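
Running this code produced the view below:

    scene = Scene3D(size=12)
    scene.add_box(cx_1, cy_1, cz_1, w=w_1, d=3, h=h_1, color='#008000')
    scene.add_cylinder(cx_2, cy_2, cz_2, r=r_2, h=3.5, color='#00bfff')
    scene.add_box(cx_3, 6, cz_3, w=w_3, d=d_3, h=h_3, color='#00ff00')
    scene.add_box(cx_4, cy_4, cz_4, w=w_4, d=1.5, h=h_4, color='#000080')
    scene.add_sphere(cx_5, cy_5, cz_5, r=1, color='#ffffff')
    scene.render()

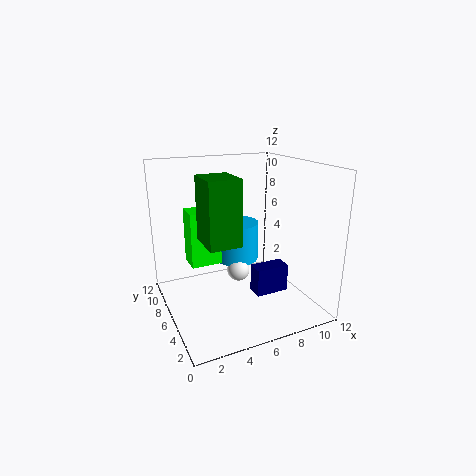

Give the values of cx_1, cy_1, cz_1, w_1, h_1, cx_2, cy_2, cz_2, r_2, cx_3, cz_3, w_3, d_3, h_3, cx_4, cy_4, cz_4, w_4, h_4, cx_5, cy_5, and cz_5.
cx_1 = 2.5, cy_1 = 3, cz_1 = 6.5, w_1 = 2.5, h_1 = 5, cx_2 = 7, cy_2 = 8.5, cz_2 = 3, r_2 = 2, cx_3 = 2, cz_3 = 4, w_3 = 2.5, d_3 = 2, h_3 = 4.5, cx_4 = 7.5, cy_4 = 5, cz_4 = 0.5, w_4 = 3, h_4 = 2.5, cx_5 = 6.5, cy_5 = 7, cz_5 = 2.5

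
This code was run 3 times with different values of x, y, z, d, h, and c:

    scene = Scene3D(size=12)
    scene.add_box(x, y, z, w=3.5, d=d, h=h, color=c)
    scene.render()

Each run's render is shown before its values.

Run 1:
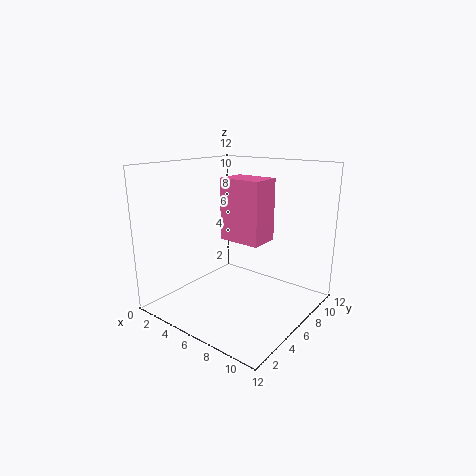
x = 5
y = 5
z = 6
d = 2.5
h = 5
c = 'hotpink'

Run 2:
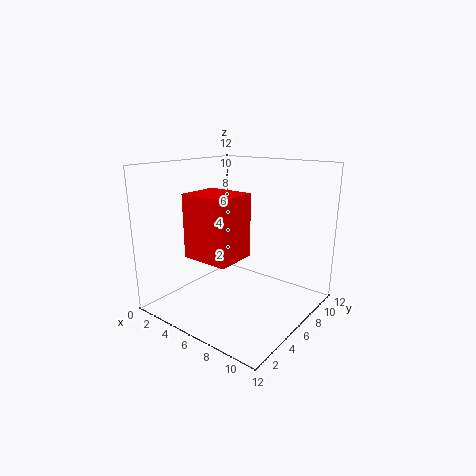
x = 5.5
y = 0.5
z = 6
d = 3
h = 4.5
c = 'red'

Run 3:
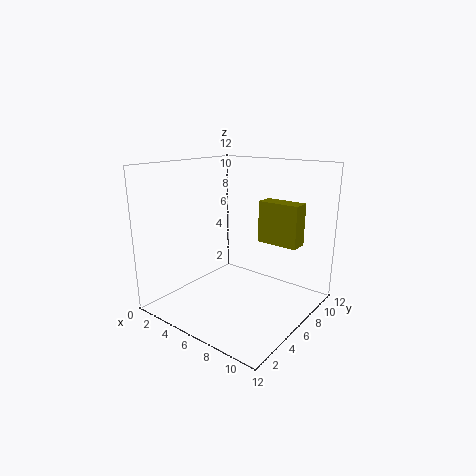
x = 7
y = 7.5
z = 5.5
d = 1.5
h = 3.5
c = 'olive'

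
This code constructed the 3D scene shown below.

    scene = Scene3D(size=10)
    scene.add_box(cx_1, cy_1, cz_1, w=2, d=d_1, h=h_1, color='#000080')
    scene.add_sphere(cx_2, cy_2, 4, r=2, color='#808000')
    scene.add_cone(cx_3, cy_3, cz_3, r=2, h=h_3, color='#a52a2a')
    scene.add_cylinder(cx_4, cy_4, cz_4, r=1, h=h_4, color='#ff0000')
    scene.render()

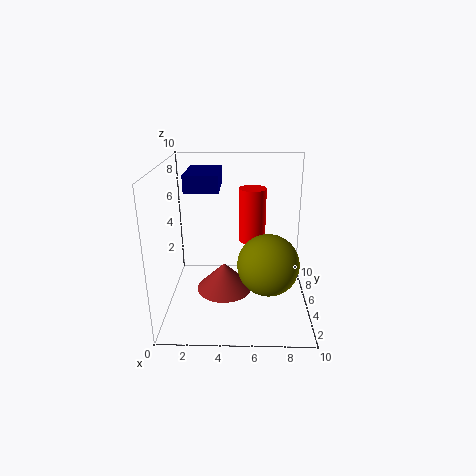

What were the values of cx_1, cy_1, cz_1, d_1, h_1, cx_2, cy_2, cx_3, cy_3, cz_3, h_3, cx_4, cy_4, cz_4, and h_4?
cx_1 = 2, cy_1 = 2, cz_1 = 9, d_1 = 3, h_1 = 1, cx_2 = 7, cy_2 = 3, cx_3 = 4, cy_3 = 5, cz_3 = 1, h_3 = 2, cx_4 = 6, cy_4 = 7, cz_4 = 4, h_4 = 4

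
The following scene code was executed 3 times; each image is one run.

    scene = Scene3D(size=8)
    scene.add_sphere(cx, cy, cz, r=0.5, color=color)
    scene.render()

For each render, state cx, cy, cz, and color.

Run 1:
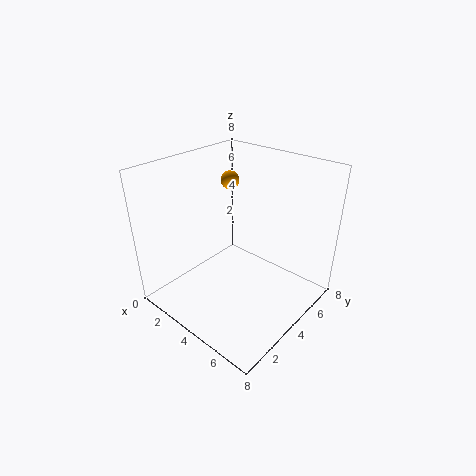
cx = 3
cy = 4.5
cz = 7
color = 'orange'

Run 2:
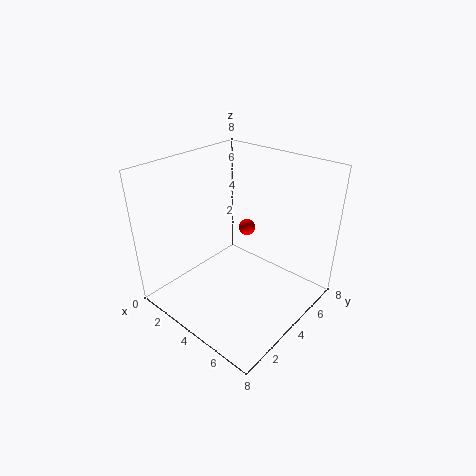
cx = 3
cy = 6
cz = 3.5
color = 'red'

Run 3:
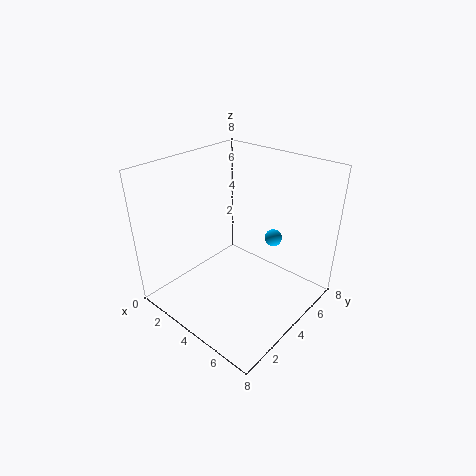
cx = 5
cy = 6
cz = 3.5
color = 'deepskyblue'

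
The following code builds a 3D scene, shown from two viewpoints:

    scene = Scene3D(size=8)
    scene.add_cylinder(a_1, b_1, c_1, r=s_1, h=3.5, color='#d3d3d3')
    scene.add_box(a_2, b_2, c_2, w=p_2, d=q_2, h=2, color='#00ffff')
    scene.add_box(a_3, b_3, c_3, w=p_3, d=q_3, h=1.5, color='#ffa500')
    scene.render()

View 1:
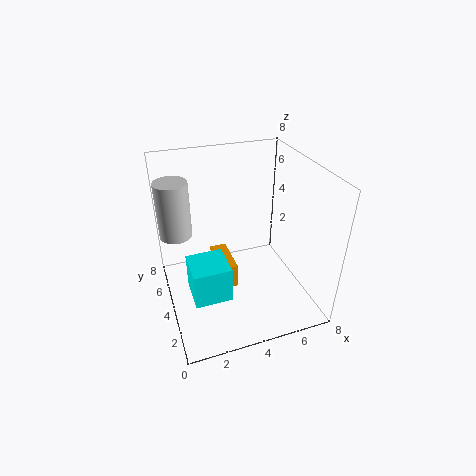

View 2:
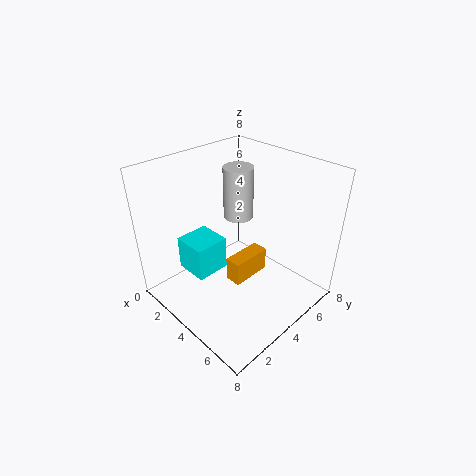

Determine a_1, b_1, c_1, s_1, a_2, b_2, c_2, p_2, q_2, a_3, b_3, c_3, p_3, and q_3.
a_1 = 1; b_1 = 7; c_1 = 3; s_1 = 1; a_2 = 1; b_2 = 2; c_2 = 1.5; p_2 = 2; q_2 = 2; a_3 = 3; b_3 = 4; c_3 = 0.5; p_3 = 1; q_3 = 2.5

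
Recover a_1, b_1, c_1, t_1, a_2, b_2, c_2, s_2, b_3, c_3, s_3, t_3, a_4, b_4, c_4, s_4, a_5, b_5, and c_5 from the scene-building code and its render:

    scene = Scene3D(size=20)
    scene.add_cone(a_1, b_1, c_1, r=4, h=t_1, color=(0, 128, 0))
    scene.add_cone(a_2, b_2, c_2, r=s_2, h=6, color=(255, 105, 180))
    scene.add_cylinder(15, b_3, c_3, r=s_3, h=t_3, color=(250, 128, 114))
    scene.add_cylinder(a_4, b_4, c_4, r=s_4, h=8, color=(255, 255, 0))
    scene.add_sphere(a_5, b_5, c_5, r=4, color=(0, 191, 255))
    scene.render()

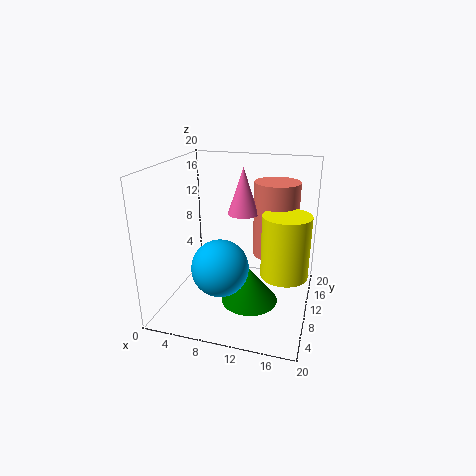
a_1 = 12
b_1 = 9
c_1 = 1
t_1 = 5
a_2 = 11
b_2 = 9
c_2 = 14
s_2 = 2
b_3 = 11
c_3 = 8
s_3 = 3
t_3 = 10
a_4 = 17
b_4 = 7
c_4 = 7
s_4 = 3
a_5 = 8
b_5 = 8
c_5 = 6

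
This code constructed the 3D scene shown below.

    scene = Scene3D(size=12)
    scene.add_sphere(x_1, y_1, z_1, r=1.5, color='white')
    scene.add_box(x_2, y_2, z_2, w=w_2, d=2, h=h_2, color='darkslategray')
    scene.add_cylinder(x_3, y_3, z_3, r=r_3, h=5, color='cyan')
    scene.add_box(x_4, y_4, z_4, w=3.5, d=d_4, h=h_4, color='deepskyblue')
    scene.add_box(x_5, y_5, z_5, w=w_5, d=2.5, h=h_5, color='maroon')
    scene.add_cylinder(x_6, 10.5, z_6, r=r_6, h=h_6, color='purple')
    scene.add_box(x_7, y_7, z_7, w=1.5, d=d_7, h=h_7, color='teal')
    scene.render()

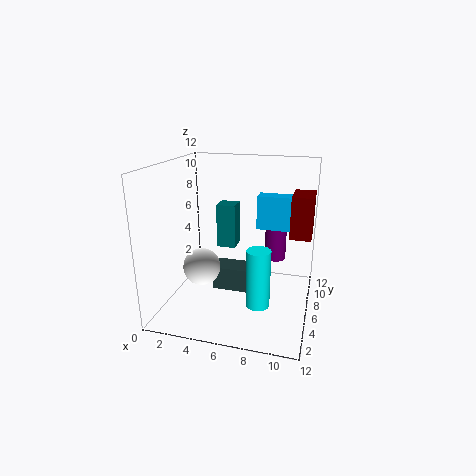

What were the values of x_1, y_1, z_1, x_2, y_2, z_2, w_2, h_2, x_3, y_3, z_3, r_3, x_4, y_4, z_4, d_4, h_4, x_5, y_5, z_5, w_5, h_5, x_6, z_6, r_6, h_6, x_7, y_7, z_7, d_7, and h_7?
x_1 = 3.5
y_1 = 4
z_1 = 4
x_2 = 4
y_2 = 5
z_2 = 1.5
w_2 = 3.5
h_2 = 2
x_3 = 8
y_3 = 5
z_3 = 0.5
r_3 = 1
x_4 = 7
y_4 = 8.5
z_4 = 6
d_4 = 1.5
h_4 = 3
x_5 = 10.5
y_5 = 3
z_5 = 7.5
w_5 = 1.5
h_5 = 3
x_6 = 8.5
z_6 = 2.5
r_6 = 1
h_6 = 5
x_7 = 4.5
y_7 = 5
z_7 = 5.5
d_7 = 1.5
h_7 = 3.5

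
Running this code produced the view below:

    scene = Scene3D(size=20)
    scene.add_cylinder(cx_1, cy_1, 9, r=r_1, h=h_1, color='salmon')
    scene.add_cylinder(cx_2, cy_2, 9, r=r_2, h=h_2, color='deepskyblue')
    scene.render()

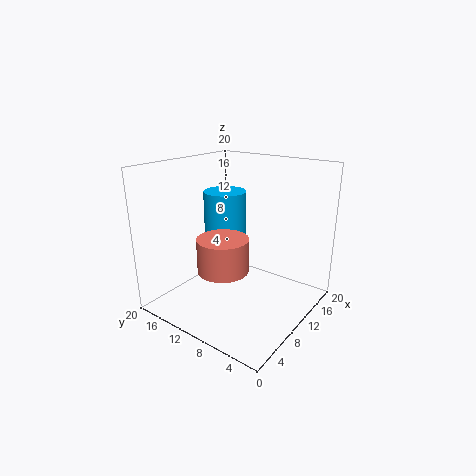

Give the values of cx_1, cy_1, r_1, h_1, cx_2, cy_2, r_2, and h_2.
cx_1 = 3, cy_1 = 7, r_1 = 3, h_1 = 4, cx_2 = 11, cy_2 = 13, r_2 = 3, h_2 = 7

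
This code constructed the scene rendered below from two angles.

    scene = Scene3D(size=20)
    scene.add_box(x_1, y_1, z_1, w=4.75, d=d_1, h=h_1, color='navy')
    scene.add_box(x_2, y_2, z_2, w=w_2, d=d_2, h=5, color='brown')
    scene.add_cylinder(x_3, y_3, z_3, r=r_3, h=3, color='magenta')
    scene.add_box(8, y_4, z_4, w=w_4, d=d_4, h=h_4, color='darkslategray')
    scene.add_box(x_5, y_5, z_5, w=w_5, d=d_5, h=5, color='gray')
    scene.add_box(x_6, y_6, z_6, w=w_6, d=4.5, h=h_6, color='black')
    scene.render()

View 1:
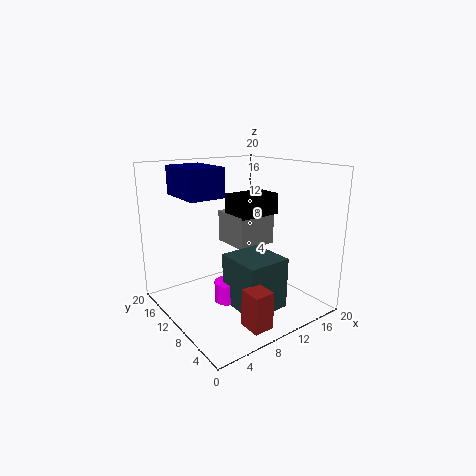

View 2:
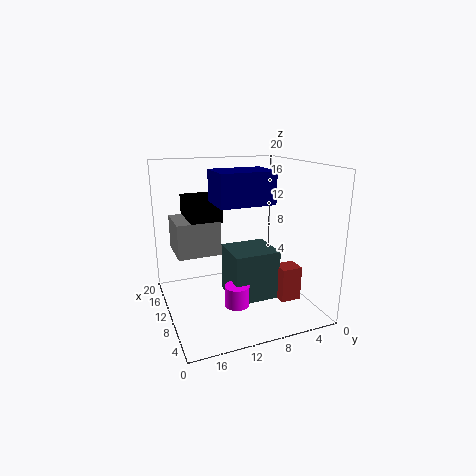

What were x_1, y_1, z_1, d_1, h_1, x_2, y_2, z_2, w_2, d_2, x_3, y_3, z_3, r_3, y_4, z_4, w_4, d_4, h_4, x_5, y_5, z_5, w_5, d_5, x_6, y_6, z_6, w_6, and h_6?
x_1 = 2.25; y_1 = 8.5; z_1 = 16.25; d_1 = 6.5; h_1 = 3.75; x_2 = 6.5; y_2 = 1.5; z_2 = 0.5; w_2 = 2.75; d_2 = 3; x_3 = 8.5; y_3 = 10.75; z_3 = 0.5; r_3 = 1.75; y_4 = 4.25; z_4 = 0.5; w_4 = 6.25; d_4 = 6.75; h_4 = 7.25; x_5 = 12; y_5 = 11.75; z_5 = 7; w_5 = 6.25; d_5 = 6.25; x_6 = 12; y_6 = 11.5; z_6 = 11.75; w_6 = 6.75; h_6 = 3.25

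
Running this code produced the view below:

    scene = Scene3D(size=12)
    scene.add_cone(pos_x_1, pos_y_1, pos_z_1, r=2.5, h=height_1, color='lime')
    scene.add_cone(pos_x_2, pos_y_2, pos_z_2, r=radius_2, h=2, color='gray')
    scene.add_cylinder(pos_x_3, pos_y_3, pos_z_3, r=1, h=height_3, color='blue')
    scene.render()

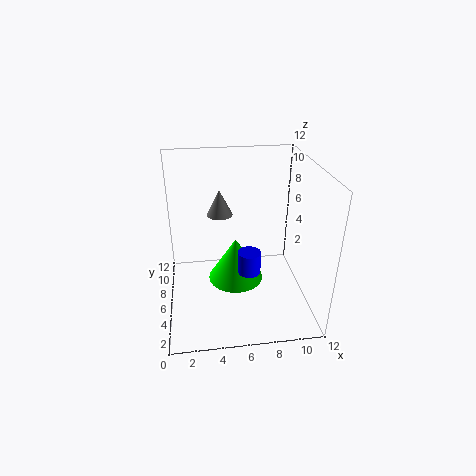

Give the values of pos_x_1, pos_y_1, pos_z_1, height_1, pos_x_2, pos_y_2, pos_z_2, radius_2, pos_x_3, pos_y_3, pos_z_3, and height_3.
pos_x_1 = 6, pos_y_1 = 7.5, pos_z_1 = 1, height_1 = 4, pos_x_2 = 4.5, pos_y_2 = 5.5, pos_z_2 = 8.5, radius_2 = 1, pos_x_3 = 7, pos_y_3 = 6, pos_z_3 = 2.5, height_3 = 2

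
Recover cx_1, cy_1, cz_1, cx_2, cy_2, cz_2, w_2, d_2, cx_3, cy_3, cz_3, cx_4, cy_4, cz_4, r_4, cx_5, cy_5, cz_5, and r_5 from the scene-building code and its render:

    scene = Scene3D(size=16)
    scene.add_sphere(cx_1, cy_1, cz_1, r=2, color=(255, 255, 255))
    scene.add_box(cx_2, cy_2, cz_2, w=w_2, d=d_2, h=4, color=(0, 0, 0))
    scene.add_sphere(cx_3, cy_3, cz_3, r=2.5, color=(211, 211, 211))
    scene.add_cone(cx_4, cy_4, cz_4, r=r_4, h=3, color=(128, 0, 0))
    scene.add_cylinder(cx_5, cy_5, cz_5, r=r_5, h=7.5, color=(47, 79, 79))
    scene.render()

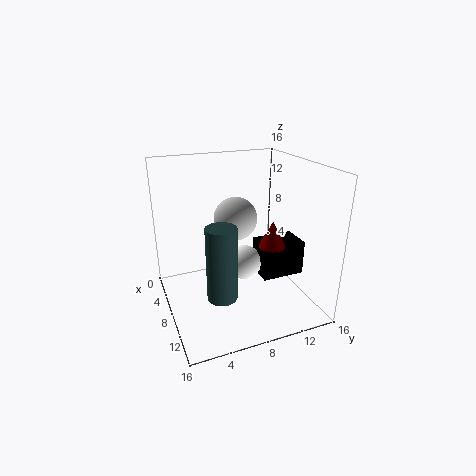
cx_1 = 7.5, cy_1 = 9, cz_1 = 4.5, cx_2 = 6.5, cy_2 = 10.5, cz_2 = 3, w_2 = 3.5, d_2 = 5, cx_3 = 6, cy_3 = 8.5, cz_3 = 9.5, cx_4 = 9.5, cy_4 = 11.5, cz_4 = 7, r_4 = 1.5, cx_5 = 12.5, cy_5 = 4.5, cz_5 = 4, r_5 = 1.5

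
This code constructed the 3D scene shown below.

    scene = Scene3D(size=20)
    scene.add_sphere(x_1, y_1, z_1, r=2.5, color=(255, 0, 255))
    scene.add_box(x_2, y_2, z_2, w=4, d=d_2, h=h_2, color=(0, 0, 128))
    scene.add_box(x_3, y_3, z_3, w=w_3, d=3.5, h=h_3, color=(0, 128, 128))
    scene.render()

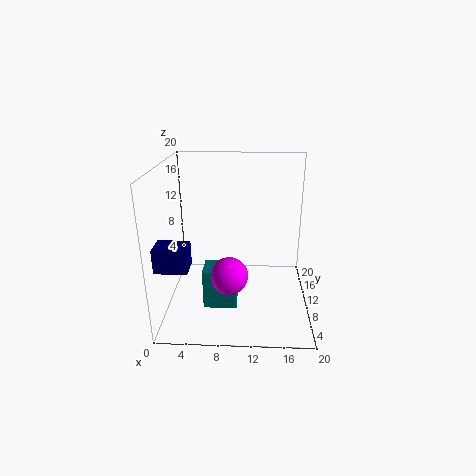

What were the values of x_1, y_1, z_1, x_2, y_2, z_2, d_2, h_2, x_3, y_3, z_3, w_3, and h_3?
x_1 = 9, y_1 = 6.5, z_1 = 6, x_2 = 0.5, y_2 = 1.5, z_2 = 9, d_2 = 3, h_2 = 3, x_3 = 5.5, y_3 = 5.5, z_3 = 1.5, w_3 = 4.5, h_3 = 5.5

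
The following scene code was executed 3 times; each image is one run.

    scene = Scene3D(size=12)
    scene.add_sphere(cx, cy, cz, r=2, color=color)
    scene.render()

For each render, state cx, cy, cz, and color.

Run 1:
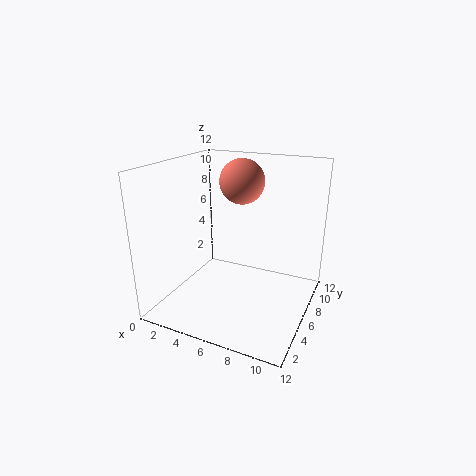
cx = 5
cy = 9
cz = 10
color = 'salmon'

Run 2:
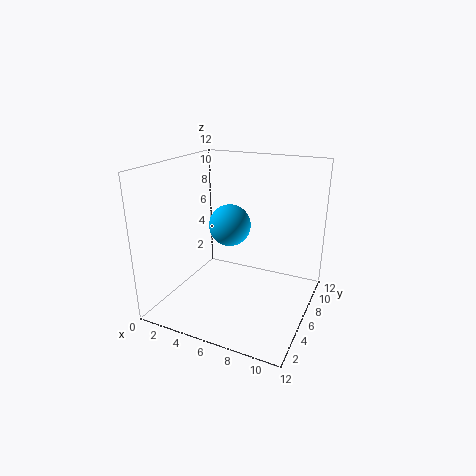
cx = 3.5
cy = 9.5
cz = 5.5
color = 'deepskyblue'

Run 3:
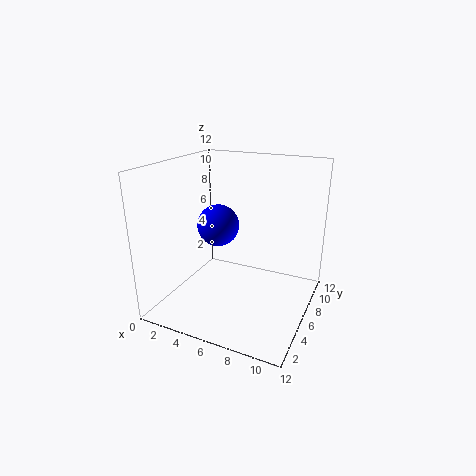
cx = 2.5
cy = 9
cz = 5.5
color = 'blue'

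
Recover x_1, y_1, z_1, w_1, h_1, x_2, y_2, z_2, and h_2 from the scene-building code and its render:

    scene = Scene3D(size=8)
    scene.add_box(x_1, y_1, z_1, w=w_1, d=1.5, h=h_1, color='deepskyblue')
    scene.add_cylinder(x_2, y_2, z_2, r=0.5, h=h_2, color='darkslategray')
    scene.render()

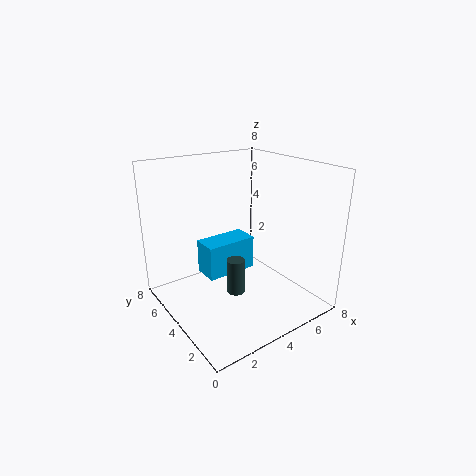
x_1 = 2.5; y_1 = 4.5; z_1 = 1.5; w_1 = 3; h_1 = 2; x_2 = 3.5; y_2 = 3.5; z_2 = 1; h_2 = 2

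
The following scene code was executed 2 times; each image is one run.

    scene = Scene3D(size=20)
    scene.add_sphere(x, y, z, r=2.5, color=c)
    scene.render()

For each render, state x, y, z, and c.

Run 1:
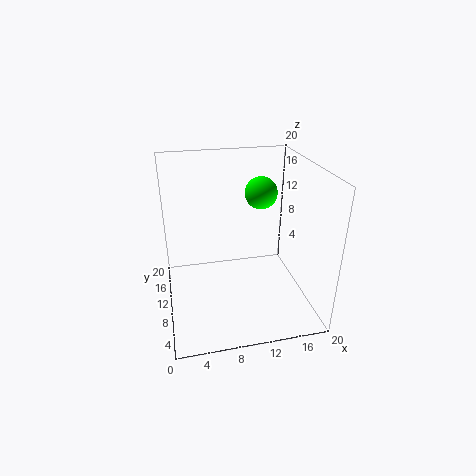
x = 15
y = 16
z = 14
c = 'lime'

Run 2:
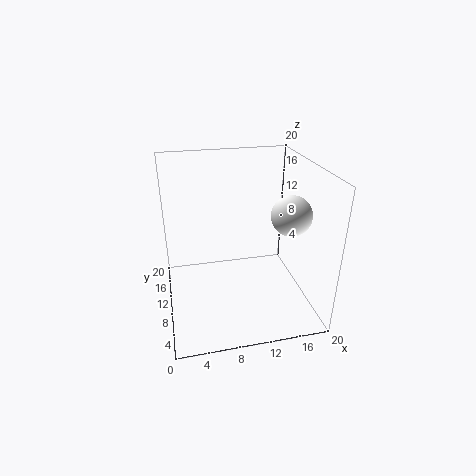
x = 15.5
y = 5
z = 15
c = 'white'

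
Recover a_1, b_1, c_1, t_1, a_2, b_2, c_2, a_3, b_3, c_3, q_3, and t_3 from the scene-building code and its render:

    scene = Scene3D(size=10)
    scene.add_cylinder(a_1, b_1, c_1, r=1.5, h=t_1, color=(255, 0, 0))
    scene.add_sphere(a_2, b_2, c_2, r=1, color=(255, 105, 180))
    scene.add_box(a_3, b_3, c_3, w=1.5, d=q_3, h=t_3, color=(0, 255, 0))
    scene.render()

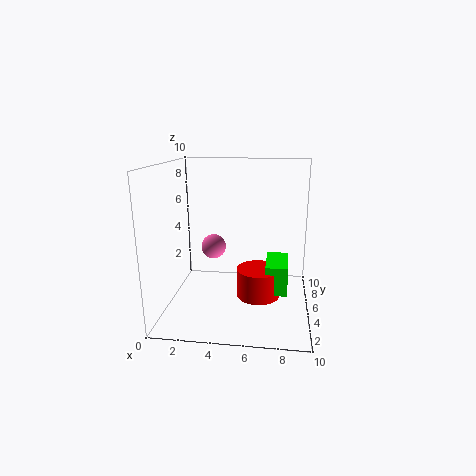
a_1 = 6.5, b_1 = 4.5, c_1 = 1, t_1 = 2, a_2 = 2.5, b_2 = 8.5, c_2 = 3, a_3 = 7, b_3 = 3.5, c_3 = 1.5, q_3 = 3, t_3 = 2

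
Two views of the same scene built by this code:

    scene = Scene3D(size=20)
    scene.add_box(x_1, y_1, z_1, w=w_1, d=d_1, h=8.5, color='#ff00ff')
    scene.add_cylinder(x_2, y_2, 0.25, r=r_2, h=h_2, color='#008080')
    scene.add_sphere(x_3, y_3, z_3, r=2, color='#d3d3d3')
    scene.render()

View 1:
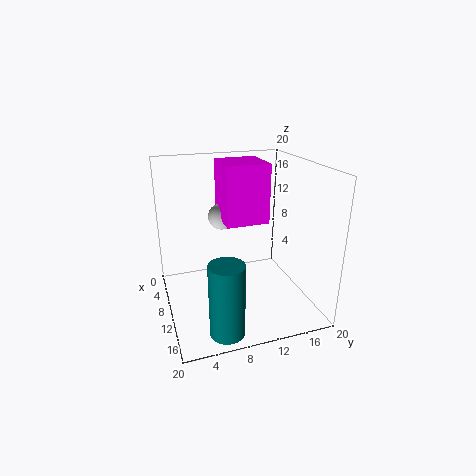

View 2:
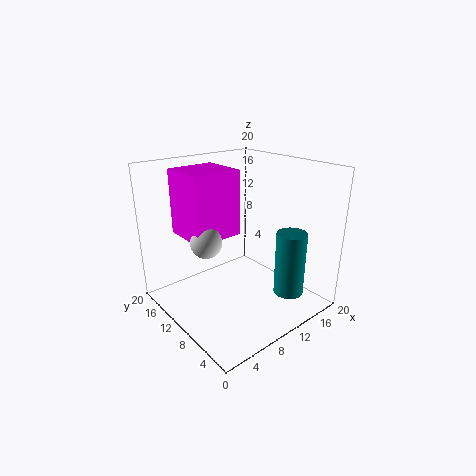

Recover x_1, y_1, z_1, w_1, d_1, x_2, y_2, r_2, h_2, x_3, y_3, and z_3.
x_1 = 2.75, y_1 = 8.75, z_1 = 11.25, w_1 = 6.5, d_1 = 6.25, x_2 = 17, y_2 = 6.25, r_2 = 2.25, h_2 = 9.75, x_3 = 4.25, y_3 = 9.25, z_3 = 11.25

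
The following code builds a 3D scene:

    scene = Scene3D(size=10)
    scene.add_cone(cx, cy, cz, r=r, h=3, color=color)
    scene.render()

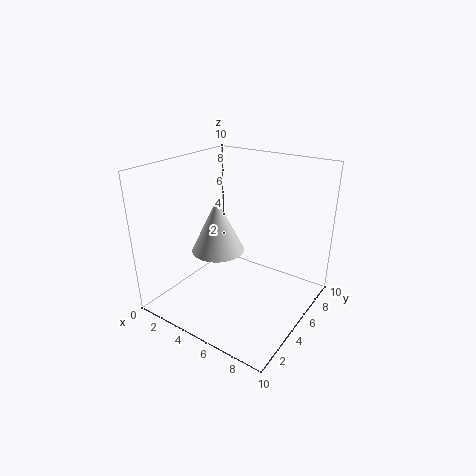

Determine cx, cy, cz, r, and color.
cx = 6, cy = 1.5, cz = 6, r = 1.5, color = 'lightgray'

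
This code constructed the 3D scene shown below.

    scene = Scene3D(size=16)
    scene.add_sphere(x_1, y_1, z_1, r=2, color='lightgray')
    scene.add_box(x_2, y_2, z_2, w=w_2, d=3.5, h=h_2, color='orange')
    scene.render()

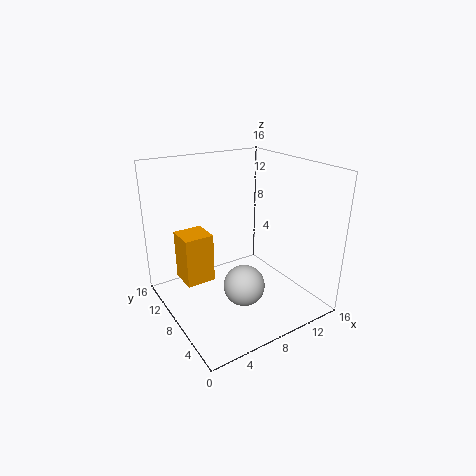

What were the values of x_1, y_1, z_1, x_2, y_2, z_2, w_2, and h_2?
x_1 = 5.5; y_1 = 3; z_1 = 5.5; x_2 = 3; y_2 = 11; z_2 = 1.5; w_2 = 3.5; h_2 = 6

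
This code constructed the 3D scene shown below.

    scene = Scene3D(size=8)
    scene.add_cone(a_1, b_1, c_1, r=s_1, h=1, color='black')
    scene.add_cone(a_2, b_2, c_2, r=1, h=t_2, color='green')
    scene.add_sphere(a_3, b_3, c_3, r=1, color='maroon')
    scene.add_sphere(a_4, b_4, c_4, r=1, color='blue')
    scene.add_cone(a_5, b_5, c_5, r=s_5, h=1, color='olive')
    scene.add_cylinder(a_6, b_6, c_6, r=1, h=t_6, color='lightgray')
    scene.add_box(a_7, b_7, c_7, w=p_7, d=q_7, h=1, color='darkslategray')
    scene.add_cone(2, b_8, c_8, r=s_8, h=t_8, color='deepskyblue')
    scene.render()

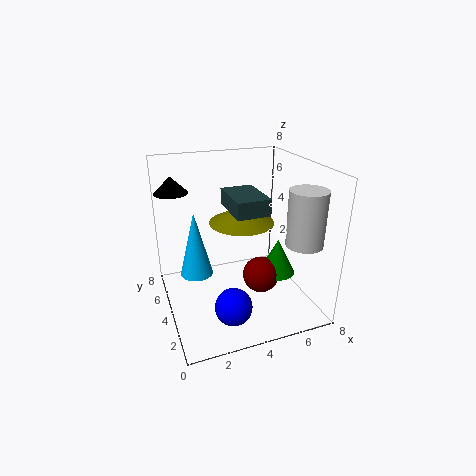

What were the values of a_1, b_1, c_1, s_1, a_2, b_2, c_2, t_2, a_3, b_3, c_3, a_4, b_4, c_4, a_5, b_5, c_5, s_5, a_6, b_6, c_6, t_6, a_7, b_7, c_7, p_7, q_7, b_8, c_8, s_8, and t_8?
a_1 = 1
b_1 = 7
c_1 = 6
s_1 = 1
a_2 = 6
b_2 = 3
c_2 = 2
t_2 = 2
a_3 = 5
b_3 = 3
c_3 = 2
a_4 = 3
b_4 = 2
c_4 = 1
a_5 = 5
b_5 = 6
c_5 = 4
s_5 = 2
a_6 = 7
b_6 = 2
c_6 = 4
t_6 = 3
a_7 = 4
b_7 = 4
c_7 = 5
p_7 = 2
q_7 = 3
b_8 = 6
c_8 = 1
s_8 = 1
t_8 = 4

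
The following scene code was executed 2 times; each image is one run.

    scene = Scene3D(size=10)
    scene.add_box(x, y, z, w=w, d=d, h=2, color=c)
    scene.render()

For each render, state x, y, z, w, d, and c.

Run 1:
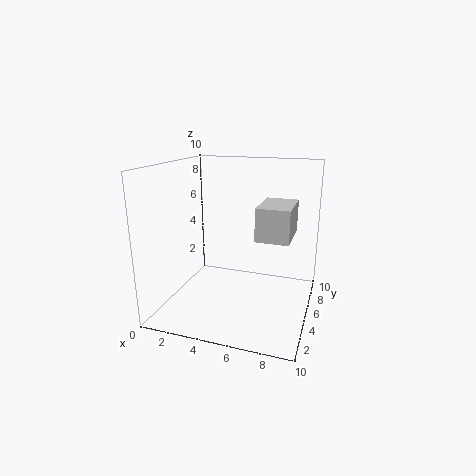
x = 7; y = 2; z = 6; w = 2; d = 3; c = 'lightgray'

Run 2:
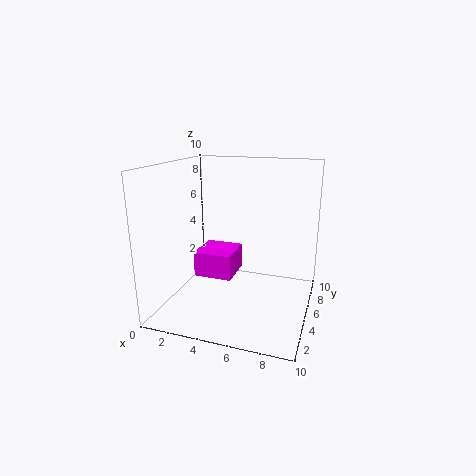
x = 1; y = 6; z = 1; w = 3; d = 3; c = 'magenta'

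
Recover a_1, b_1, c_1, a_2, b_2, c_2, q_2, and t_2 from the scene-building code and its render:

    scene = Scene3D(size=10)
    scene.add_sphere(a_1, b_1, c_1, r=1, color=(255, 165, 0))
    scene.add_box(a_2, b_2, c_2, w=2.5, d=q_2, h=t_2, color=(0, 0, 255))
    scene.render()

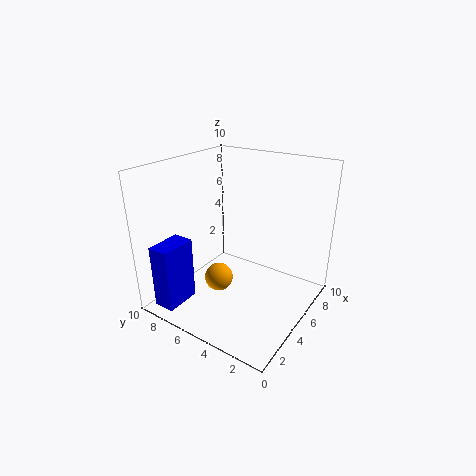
a_1 = 4, b_1 = 6, c_1 = 2, a_2 = 0.5, b_2 = 7.5, c_2 = 0.5, q_2 = 1.5, t_2 = 4.5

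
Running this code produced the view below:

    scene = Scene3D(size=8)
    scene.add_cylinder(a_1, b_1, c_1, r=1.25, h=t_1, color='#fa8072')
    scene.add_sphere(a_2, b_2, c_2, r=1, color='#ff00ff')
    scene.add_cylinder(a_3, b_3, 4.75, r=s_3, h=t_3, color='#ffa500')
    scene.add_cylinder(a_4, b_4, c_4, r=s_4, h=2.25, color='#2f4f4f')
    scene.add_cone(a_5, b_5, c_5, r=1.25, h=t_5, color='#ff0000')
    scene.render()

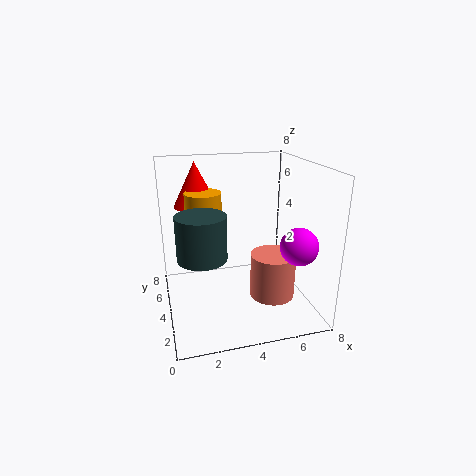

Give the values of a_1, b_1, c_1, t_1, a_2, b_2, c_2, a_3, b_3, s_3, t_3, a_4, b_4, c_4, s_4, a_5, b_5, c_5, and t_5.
a_1 = 5.75, b_1 = 3, c_1 = 0.75, t_1 = 2.5, a_2 = 6.75, b_2 = 2, c_2 = 4, a_3 = 2.25, b_3 = 4.75, s_3 = 1, t_3 = 1.75, a_4 = 1.75, b_4 = 2.5, c_4 = 3.75, s_4 = 1.25, a_5 = 2, b_5 = 5.75, c_5 = 5.5, t_5 = 2.5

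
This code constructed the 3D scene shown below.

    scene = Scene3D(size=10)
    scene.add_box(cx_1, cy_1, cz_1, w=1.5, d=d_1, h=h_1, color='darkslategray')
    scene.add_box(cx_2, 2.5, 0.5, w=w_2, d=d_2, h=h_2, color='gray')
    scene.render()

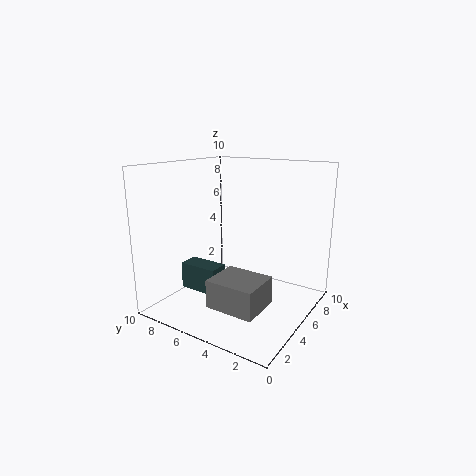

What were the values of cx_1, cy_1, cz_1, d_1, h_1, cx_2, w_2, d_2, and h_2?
cx_1 = 4
cy_1 = 6.5
cz_1 = 0.5
d_1 = 3
h_1 = 2
cx_2 = 2.5
w_2 = 3
d_2 = 3.5
h_2 = 2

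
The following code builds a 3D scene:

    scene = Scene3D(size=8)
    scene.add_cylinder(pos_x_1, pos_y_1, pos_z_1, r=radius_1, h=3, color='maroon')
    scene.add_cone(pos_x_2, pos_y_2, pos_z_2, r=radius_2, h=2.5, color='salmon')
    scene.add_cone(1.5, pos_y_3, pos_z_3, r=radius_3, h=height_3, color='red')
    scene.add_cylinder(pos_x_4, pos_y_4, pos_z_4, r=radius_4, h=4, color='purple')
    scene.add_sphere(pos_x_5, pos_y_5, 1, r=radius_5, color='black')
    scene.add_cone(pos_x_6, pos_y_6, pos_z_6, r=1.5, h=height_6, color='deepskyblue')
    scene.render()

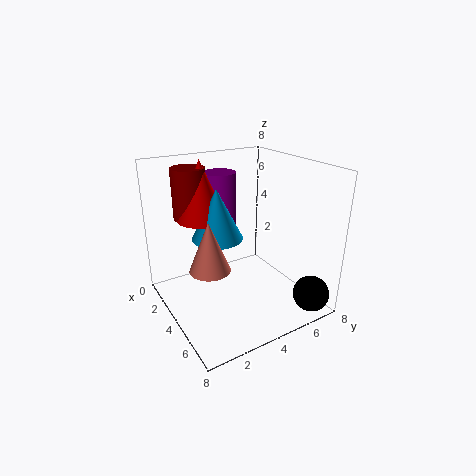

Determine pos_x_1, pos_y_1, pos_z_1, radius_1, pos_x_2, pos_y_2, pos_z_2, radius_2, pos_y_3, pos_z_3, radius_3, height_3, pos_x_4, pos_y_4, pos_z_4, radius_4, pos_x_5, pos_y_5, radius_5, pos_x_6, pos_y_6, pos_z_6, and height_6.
pos_x_1 = 1, pos_y_1 = 2.5, pos_z_1 = 4.5, radius_1 = 1, pos_x_2 = 5.5, pos_y_2 = 1.5, pos_z_2 = 3.5, radius_2 = 1, pos_y_3 = 3, pos_z_3 = 4.5, radius_3 = 1.5, height_3 = 3.5, pos_x_4 = 1, pos_y_4 = 4.5, pos_z_4 = 3, radius_4 = 1, pos_x_5 = 7, pos_y_5 = 7, radius_5 = 1, pos_x_6 = 2.5, pos_y_6 = 3.5, pos_z_6 = 3.5, height_6 = 3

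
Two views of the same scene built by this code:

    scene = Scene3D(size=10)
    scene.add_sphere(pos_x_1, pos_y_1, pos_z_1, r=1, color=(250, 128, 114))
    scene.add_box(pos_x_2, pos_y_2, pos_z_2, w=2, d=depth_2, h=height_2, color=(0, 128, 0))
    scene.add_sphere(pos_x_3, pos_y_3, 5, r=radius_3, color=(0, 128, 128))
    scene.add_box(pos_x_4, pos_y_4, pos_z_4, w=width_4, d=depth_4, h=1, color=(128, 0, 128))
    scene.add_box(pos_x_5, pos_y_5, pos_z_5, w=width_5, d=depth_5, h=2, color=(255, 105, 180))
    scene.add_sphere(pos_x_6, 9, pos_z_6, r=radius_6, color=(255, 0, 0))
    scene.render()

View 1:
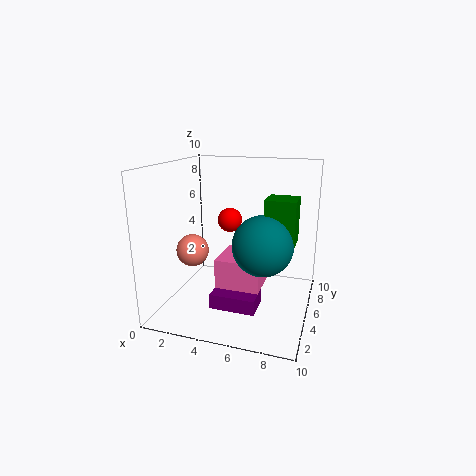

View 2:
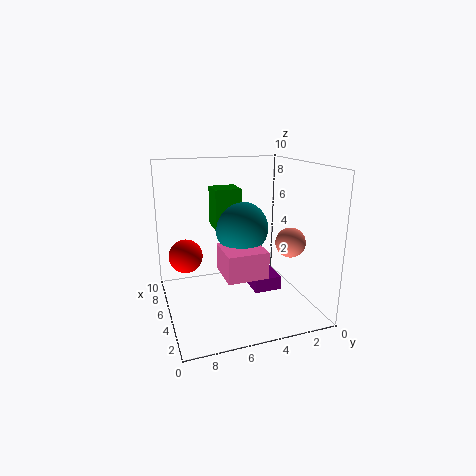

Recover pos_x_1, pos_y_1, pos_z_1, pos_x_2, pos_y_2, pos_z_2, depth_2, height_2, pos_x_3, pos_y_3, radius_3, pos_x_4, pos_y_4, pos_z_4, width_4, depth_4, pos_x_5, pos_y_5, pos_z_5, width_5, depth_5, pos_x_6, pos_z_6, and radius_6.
pos_x_1 = 3
pos_y_1 = 2
pos_z_1 = 5
pos_x_2 = 7
pos_y_2 = 4
pos_z_2 = 5
depth_2 = 2
height_2 = 3
pos_x_3 = 7
pos_y_3 = 4
radius_3 = 2
pos_x_4 = 4
pos_y_4 = 2
pos_z_4 = 1
width_4 = 3
depth_4 = 2
pos_x_5 = 4
pos_y_5 = 3
pos_z_5 = 2
width_5 = 3
depth_5 = 3
pos_x_6 = 3
pos_z_6 = 5
radius_6 = 1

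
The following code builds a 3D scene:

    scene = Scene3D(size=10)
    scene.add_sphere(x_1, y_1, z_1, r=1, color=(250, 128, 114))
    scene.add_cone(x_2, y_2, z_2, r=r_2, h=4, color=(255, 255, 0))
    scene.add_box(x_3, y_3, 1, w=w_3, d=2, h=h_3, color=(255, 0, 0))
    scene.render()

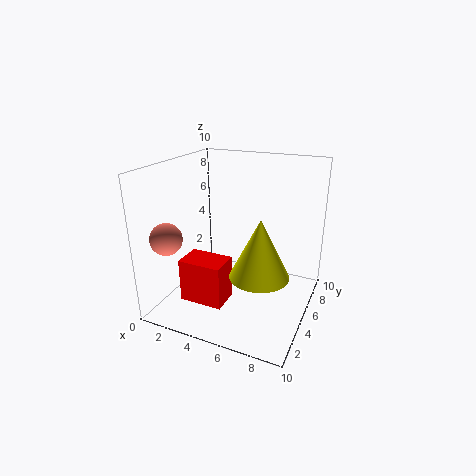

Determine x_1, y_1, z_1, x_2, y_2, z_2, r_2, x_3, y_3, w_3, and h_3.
x_1 = 2
y_1 = 1
z_1 = 6
x_2 = 7
y_2 = 4
z_2 = 3
r_2 = 2
x_3 = 2
y_3 = 2
w_3 = 3
h_3 = 3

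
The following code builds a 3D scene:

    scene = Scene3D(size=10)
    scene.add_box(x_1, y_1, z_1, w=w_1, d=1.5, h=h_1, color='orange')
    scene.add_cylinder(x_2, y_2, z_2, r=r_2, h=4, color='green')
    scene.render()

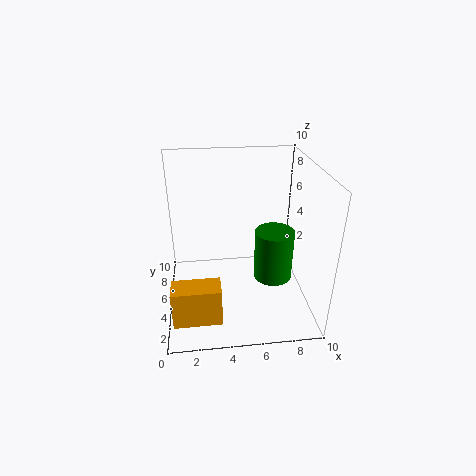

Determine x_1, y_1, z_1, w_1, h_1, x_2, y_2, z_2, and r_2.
x_1 = 0.5
y_1 = 0.5
z_1 = 1.5
w_1 = 3
h_1 = 2.5
x_2 = 8
y_2 = 6.5
z_2 = 0.5
r_2 = 1.5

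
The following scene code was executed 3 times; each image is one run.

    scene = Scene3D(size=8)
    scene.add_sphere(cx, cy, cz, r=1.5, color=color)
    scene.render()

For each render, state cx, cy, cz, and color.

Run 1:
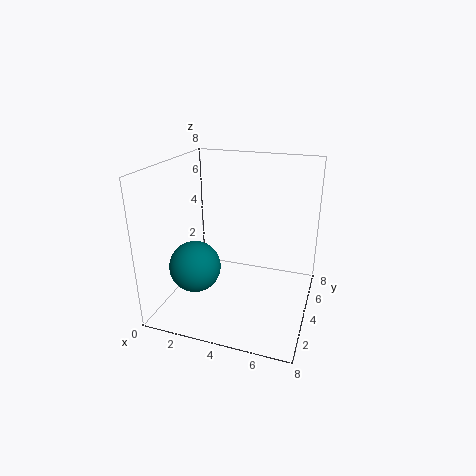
cx = 1.5, cy = 3.5, cz = 2, color = 'teal'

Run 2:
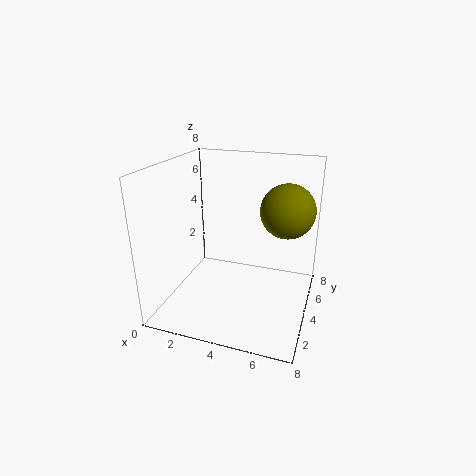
cx = 6.5, cy = 5, cz = 5.5, color = 'olive'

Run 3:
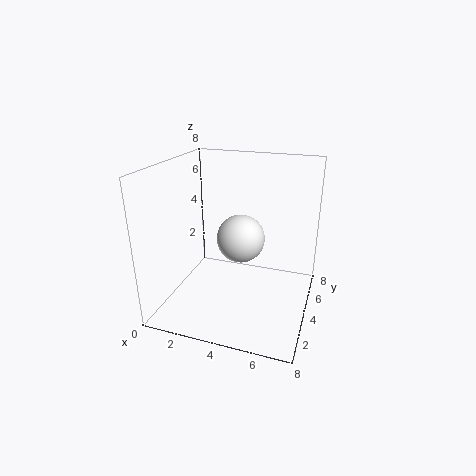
cx = 3.5, cy = 6, cz = 3, color = 'white'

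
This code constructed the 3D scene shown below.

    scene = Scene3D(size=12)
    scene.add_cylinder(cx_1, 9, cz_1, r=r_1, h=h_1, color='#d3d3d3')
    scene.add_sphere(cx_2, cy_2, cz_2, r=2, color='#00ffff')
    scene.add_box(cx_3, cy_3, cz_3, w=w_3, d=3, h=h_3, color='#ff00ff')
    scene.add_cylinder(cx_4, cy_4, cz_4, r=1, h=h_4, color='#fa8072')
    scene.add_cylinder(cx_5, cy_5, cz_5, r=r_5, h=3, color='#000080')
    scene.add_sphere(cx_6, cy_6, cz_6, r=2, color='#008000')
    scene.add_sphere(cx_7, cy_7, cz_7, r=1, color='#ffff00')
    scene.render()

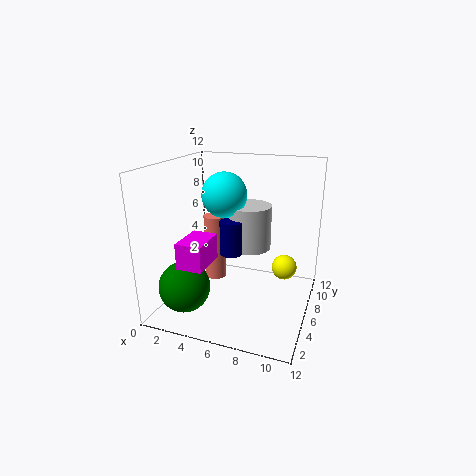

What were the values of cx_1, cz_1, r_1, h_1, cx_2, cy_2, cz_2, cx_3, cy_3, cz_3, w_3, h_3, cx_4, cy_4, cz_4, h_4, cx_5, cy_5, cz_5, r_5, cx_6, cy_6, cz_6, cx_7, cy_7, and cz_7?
cx_1 = 6
cz_1 = 4
r_1 = 2
h_1 = 4
cx_2 = 4
cy_2 = 8
cz_2 = 9
cx_3 = 3
cy_3 = 1
cz_3 = 5
w_3 = 2
h_3 = 2
cx_4 = 3
cy_4 = 8
cz_4 = 1
h_4 = 6
cx_5 = 5
cy_5 = 7
cz_5 = 4
r_5 = 1
cx_6 = 3
cy_6 = 2
cz_6 = 3
cx_7 = 10
cy_7 = 6
cz_7 = 4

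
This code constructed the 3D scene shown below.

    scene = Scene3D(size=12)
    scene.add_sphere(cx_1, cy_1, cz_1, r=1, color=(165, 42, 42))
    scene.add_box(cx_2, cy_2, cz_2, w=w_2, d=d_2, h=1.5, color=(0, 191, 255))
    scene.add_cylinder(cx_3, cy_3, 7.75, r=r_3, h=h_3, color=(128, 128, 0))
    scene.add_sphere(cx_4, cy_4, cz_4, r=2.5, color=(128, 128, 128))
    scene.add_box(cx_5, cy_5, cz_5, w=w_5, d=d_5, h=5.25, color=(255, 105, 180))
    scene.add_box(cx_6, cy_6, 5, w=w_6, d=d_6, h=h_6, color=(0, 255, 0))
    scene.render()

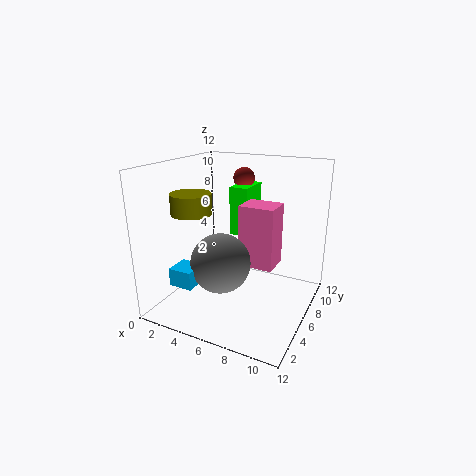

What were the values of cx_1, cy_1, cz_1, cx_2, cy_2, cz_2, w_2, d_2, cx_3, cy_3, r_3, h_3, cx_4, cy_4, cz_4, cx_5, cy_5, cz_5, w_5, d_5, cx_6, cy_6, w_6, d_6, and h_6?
cx_1 = 4.25, cy_1 = 10.75, cz_1 = 10, cx_2 = 1.75, cy_2 = 2, cz_2 = 2.5, w_2 = 2, d_2 = 2, cx_3 = 2, cy_3 = 5.25, r_3 = 1.75, h_3 = 1.75, cx_4 = 5, cy_4 = 4.75, cz_4 = 4, cx_5 = 6, cy_5 = 6, cz_5 = 3.5, w_5 = 3, d_5 = 2.5, cx_6 = 3.75, cy_6 = 8.75, w_6 = 1.75, d_6 = 3.25, h_6 = 4.5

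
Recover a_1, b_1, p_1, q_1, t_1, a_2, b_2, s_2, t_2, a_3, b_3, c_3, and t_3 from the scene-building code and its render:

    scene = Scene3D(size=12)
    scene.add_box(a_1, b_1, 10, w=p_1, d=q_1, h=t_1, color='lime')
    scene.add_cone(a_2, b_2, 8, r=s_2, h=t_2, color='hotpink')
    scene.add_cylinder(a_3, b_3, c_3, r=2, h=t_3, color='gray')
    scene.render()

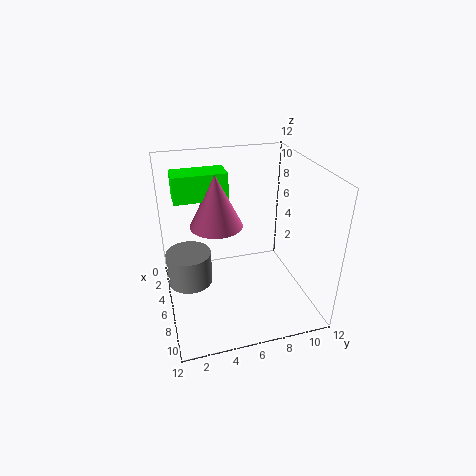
a_1 = 5
b_1 = 1
p_1 = 2
q_1 = 4
t_1 = 2
a_2 = 7
b_2 = 4
s_2 = 2
t_2 = 4
a_3 = 4
b_3 = 2
c_3 = 1
t_3 = 3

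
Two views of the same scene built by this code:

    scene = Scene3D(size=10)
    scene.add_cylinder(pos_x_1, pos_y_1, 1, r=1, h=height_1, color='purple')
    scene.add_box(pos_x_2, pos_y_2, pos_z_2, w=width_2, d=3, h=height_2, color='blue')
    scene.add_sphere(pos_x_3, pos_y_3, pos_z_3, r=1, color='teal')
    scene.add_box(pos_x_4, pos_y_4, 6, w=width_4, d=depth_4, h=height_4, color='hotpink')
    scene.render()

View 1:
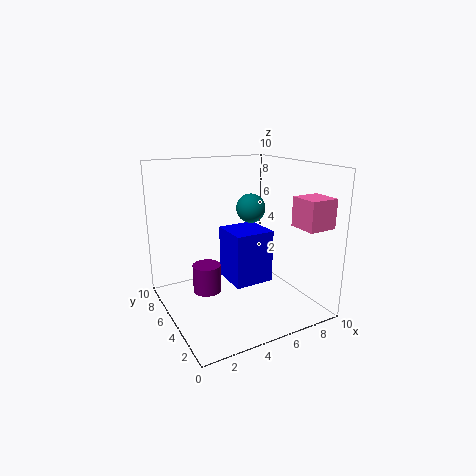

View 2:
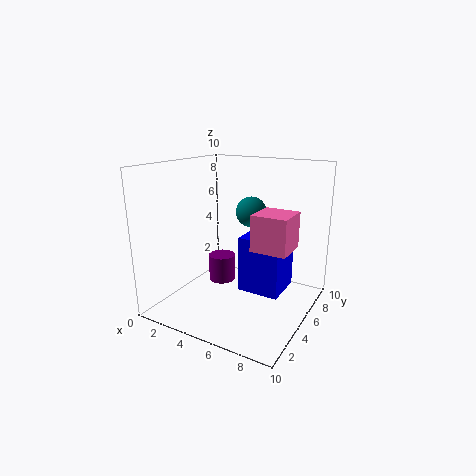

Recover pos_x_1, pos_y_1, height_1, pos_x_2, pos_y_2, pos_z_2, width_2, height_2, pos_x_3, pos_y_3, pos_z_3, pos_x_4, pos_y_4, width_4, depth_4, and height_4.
pos_x_1 = 3, pos_y_1 = 6, height_1 = 2, pos_x_2 = 5, pos_y_2 = 5, pos_z_2 = 1, width_2 = 3, height_2 = 4, pos_x_3 = 6, pos_y_3 = 5, pos_z_3 = 7, pos_x_4 = 8, pos_y_4 = 1, width_4 = 2, depth_4 = 2, height_4 = 2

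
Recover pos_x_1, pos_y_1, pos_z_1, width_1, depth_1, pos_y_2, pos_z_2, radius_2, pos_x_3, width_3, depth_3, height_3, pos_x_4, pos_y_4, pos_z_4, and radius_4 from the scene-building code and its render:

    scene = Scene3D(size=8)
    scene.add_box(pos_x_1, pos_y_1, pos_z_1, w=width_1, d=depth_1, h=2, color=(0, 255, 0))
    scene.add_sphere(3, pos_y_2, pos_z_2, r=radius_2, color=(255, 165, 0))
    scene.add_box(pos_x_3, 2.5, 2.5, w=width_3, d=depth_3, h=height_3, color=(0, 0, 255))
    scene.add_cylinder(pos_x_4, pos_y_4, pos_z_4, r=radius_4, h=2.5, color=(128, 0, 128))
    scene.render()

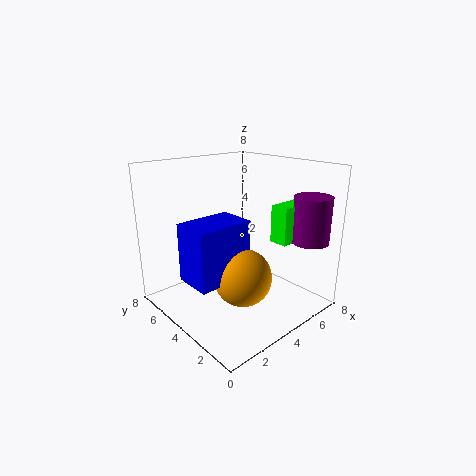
pos_x_1 = 5; pos_y_1 = 1.5; pos_z_1 = 4; width_1 = 2; depth_1 = 1; pos_y_2 = 2.5; pos_z_2 = 2.5; radius_2 = 1.5; pos_x_3 = 0.5; width_3 = 3; depth_3 = 2; height_3 = 3; pos_x_4 = 6.5; pos_y_4 = 1; pos_z_4 = 4; radius_4 = 1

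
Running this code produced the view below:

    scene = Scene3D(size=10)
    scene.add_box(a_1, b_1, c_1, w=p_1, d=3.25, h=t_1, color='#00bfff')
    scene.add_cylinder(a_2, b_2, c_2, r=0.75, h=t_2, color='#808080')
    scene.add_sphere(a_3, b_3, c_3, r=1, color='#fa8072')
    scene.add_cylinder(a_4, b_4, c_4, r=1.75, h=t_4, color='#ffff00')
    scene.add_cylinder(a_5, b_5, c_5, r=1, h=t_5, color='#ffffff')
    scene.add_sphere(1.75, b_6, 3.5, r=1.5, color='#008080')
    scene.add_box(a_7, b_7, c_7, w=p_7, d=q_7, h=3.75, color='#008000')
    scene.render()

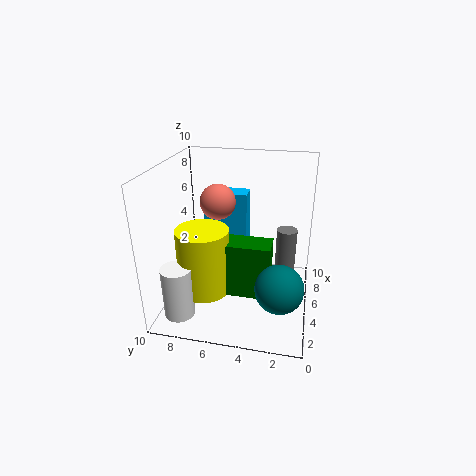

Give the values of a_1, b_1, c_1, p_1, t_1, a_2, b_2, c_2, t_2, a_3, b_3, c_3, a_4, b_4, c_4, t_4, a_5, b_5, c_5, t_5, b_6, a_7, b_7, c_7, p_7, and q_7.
a_1 = 6.75
b_1 = 4.75
c_1 = 3.25
p_1 = 1.5
t_1 = 4.25
a_2 = 7
b_2 = 1.75
c_2 = 0.75
t_2 = 4.25
a_3 = 2
b_3 = 5.5
c_3 = 8.75
a_4 = 3.25
b_4 = 7
c_4 = 1.75
t_4 = 4.5
a_5 = 1.5
b_5 = 8.25
c_5 = 0.75
t_5 = 3.5
b_6 = 1.75
a_7 = 2.75
b_7 = 2.5
c_7 = 1.75
p_7 = 1.75
q_7 = 3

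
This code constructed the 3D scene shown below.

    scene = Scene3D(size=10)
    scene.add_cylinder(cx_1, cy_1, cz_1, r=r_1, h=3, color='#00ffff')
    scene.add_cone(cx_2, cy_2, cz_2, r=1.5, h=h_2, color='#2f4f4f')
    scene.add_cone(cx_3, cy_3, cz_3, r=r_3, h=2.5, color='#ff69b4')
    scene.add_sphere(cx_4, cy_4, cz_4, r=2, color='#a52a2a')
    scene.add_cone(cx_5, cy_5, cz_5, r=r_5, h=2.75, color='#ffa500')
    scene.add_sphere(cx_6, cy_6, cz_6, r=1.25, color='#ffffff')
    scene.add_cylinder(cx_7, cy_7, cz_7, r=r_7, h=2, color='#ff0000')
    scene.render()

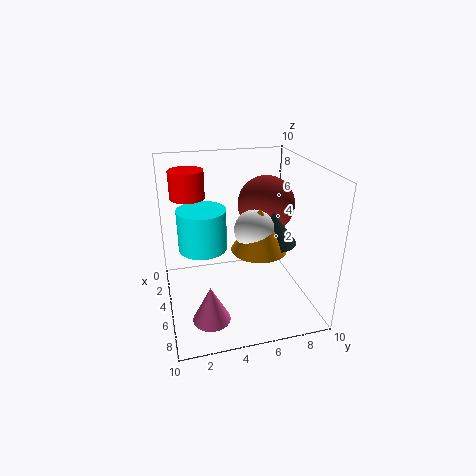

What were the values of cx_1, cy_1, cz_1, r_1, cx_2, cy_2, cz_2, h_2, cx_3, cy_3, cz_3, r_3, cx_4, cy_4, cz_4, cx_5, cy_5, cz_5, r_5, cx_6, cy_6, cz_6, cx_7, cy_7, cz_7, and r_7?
cx_1 = 3.5, cy_1 = 2.75, cz_1 = 3.75, r_1 = 1.75, cx_2 = 7, cy_2 = 6.75, cz_2 = 5.5, h_2 = 2, cx_3 = 7.5, cy_3 = 2.5, cz_3 = 0.5, r_3 = 1.25, cx_4 = 4.25, cy_4 = 7.25, cz_4 = 7, cx_5 = 7.25, cy_5 = 5.75, cz_5 = 5.25, r_5 = 1.75, cx_6 = 7, cy_6 = 5.5, cz_6 = 6.5, cx_7 = 2.25, cy_7 = 2, cz_7 = 7.25, r_7 = 1.25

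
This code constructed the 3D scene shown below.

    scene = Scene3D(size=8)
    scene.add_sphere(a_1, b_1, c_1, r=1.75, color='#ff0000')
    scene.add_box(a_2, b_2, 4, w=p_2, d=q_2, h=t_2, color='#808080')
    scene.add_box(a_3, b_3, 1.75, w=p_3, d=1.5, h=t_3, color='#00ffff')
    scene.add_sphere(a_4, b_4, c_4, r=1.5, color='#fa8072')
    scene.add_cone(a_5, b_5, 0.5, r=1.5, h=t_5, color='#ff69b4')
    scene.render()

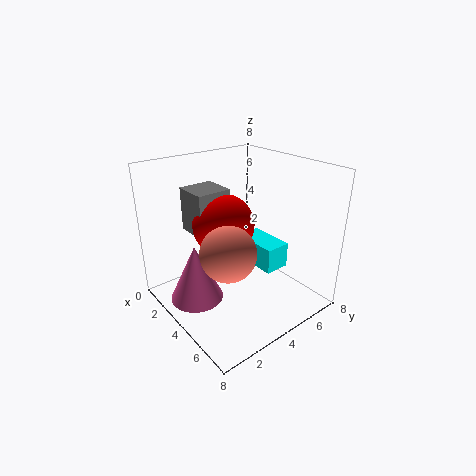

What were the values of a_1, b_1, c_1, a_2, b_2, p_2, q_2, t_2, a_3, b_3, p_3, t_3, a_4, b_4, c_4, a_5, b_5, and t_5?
a_1 = 3; b_1 = 3.75; c_1 = 4.5; a_2 = 1; b_2 = 2.25; p_2 = 2; q_2 = 2; t_2 = 2.5; a_3 = 2.5; b_3 = 5.25; p_3 = 2.75; t_3 = 1.5; a_4 = 4.75; b_4 = 2.75; c_4 = 3.75; a_5 = 3; b_5 = 1.75; t_5 = 3.25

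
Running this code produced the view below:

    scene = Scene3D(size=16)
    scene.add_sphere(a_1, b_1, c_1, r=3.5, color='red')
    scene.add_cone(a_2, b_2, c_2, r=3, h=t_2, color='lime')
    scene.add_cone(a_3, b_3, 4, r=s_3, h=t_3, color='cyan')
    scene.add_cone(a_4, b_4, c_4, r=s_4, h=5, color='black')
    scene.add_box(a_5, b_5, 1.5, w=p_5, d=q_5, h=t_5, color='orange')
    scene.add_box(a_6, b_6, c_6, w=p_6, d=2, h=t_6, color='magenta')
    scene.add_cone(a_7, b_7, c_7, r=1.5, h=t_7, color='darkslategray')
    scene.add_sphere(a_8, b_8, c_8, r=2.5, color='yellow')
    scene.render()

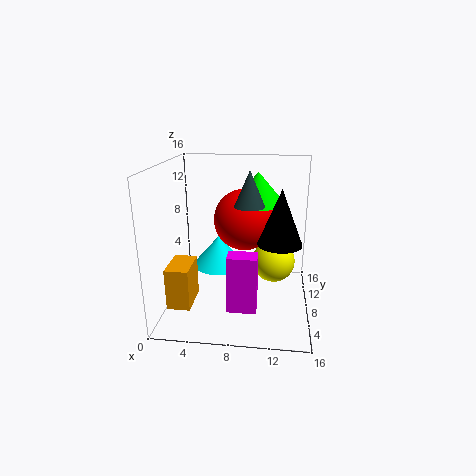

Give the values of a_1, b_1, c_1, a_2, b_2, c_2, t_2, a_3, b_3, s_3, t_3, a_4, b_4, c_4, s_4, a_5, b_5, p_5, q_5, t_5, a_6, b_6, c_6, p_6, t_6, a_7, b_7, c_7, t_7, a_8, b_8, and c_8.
a_1 = 8.5, b_1 = 10, c_1 = 9.5, a_2 = 10, b_2 = 10, c_2 = 11.5, t_2 = 3.5, a_3 = 5.5, b_3 = 9.5, s_3 = 3, t_3 = 3.5, a_4 = 12.5, b_4 = 2, c_4 = 10, s_4 = 2, a_5 = 1, b_5 = 3, p_5 = 2.5, q_5 = 4, t_5 = 4.5, a_6 = 7.5, b_6 = 2.5, c_6 = 2, p_6 = 3, t_6 = 6, a_7 = 9.5, b_7 = 5, c_7 = 12.5, t_7 = 3.5, a_8 = 12, b_8 = 10, c_8 = 4.5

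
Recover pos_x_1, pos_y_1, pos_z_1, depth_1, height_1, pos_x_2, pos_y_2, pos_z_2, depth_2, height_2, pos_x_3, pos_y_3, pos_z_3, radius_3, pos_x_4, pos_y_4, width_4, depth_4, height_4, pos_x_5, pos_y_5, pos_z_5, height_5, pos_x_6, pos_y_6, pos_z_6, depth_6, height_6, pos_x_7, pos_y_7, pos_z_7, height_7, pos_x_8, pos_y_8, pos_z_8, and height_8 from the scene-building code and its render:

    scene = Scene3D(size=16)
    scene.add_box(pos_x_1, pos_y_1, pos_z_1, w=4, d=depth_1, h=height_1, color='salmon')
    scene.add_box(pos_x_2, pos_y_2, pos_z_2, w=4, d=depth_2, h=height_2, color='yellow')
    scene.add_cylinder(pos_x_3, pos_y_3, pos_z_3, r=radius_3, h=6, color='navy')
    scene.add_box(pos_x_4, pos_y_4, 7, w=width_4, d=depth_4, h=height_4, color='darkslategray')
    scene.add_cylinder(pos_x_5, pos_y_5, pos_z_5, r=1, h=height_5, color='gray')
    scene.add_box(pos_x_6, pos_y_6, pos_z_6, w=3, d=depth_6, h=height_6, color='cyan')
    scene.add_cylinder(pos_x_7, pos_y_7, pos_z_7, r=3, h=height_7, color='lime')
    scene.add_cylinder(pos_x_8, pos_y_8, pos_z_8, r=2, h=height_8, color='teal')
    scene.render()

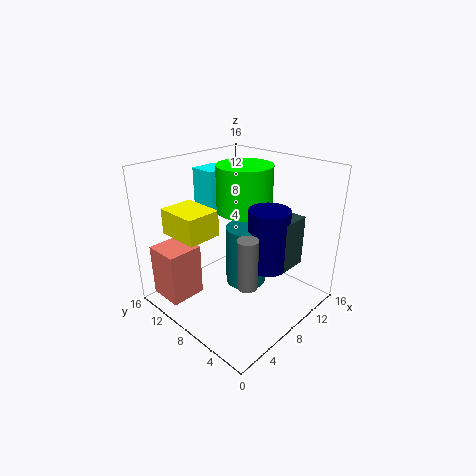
pos_x_1 = 1; pos_y_1 = 11; pos_z_1 = 1; depth_1 = 4; height_1 = 6; pos_x_2 = 3; pos_y_2 = 10; pos_z_2 = 8; depth_2 = 5; height_2 = 3; pos_x_3 = 7; pos_y_3 = 3; pos_z_3 = 7; radius_3 = 2; pos_x_4 = 7; pos_y_4 = 1; width_4 = 3; depth_4 = 3; height_4 = 5; pos_x_5 = 4; pos_y_5 = 3; pos_z_5 = 6; height_5 = 5; pos_x_6 = 7; pos_y_6 = 11; pos_z_6 = 10; depth_6 = 3; height_6 = 5; pos_x_7 = 9; pos_y_7 = 8; pos_z_7 = 11; height_7 = 5; pos_x_8 = 6; pos_y_8 = 5; pos_z_8 = 5; height_8 = 6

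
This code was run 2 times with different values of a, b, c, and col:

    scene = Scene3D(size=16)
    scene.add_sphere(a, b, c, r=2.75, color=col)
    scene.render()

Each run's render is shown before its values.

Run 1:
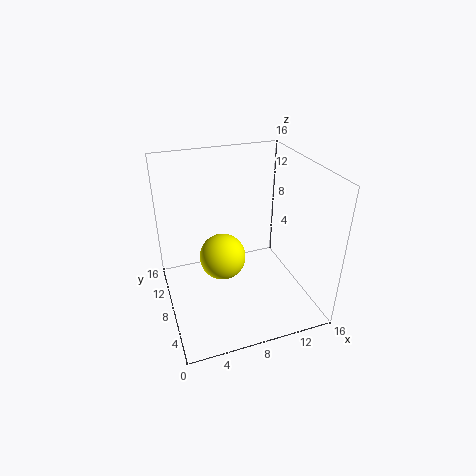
a = 6.75, b = 10, c = 4.5, col = 'yellow'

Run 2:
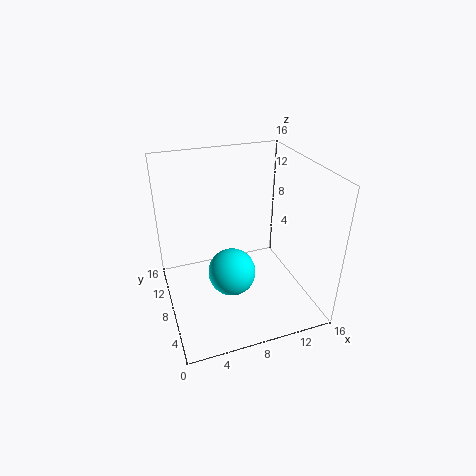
a = 7.25, b = 8, c = 3.5, col = 'cyan'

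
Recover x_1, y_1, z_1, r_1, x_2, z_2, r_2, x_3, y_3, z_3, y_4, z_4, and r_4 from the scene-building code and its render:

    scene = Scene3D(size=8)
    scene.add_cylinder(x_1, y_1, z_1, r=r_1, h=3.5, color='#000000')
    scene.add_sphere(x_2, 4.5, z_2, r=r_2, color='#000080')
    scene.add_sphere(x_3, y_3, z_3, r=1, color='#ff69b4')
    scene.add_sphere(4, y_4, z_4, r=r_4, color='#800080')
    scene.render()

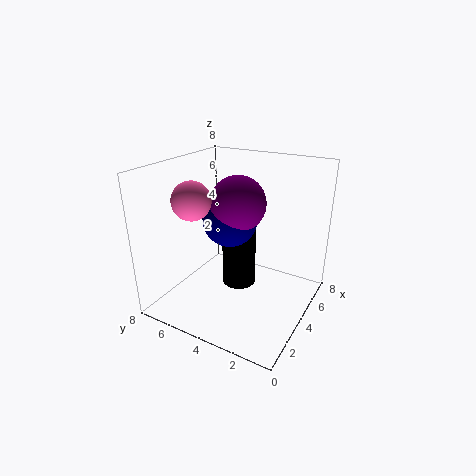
x_1 = 5; y_1 = 4.5; z_1 = 0.5; r_1 = 1; x_2 = 4; z_2 = 5; r_2 = 1.5; x_3 = 2; y_3 = 5.5; z_3 = 6.5; y_4 = 4; z_4 = 6; r_4 = 1.5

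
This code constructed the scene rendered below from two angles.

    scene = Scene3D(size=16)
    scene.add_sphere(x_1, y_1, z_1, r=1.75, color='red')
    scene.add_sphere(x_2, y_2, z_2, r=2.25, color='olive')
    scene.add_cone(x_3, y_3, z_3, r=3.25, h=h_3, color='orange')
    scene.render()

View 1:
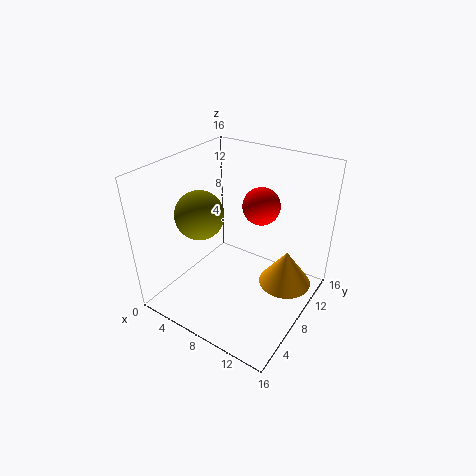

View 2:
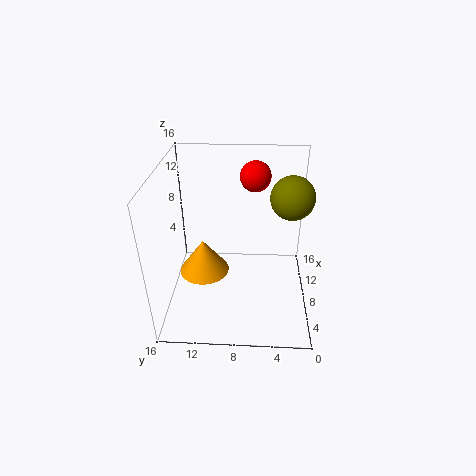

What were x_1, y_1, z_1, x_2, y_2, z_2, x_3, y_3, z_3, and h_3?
x_1 = 11.75, y_1 = 6.25, z_1 = 13.75, x_2 = 7.5, y_2 = 2.5, z_2 = 13.25, x_3 = 12, y_3 = 12.75, z_3 = 0.25, h_3 = 4.5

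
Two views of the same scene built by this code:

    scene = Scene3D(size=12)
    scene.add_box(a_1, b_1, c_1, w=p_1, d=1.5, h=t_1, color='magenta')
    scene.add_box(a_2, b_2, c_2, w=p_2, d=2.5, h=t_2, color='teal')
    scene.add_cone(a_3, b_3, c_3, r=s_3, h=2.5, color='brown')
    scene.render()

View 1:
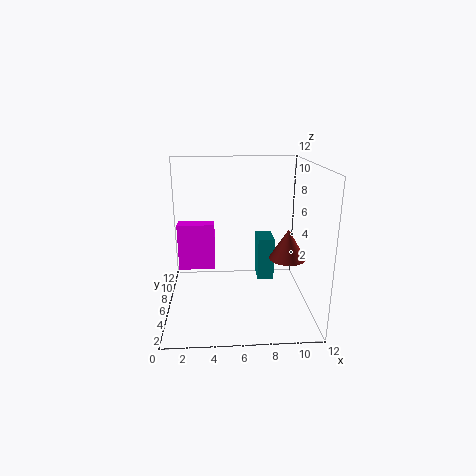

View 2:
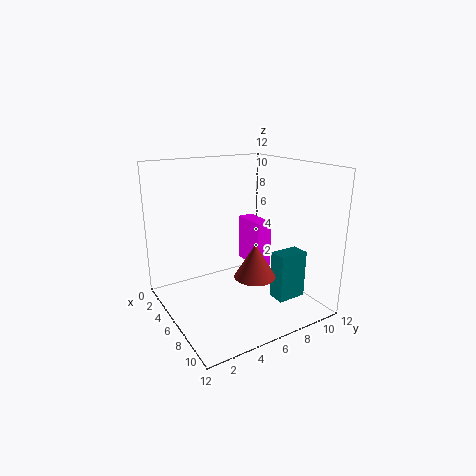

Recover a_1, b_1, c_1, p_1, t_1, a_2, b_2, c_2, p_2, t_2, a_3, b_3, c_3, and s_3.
a_1 = 0.5; b_1 = 9.5; c_1 = 1.5; p_1 = 3.5; t_1 = 4.5; a_2 = 8; b_2 = 8; c_2 = 1; p_2 = 1.5; t_2 = 4; a_3 = 10; b_3 = 5; c_3 = 4.5; s_3 = 1.5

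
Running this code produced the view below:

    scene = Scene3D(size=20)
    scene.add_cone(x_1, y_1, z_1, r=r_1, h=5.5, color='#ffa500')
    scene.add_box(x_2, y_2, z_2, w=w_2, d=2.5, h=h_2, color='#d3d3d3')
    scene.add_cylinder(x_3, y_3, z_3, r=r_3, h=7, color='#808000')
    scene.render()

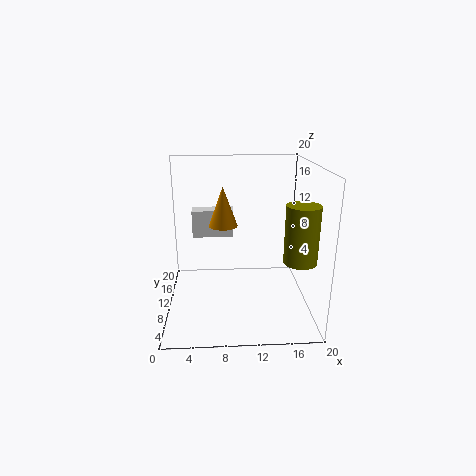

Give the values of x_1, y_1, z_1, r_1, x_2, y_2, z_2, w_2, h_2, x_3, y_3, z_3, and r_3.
x_1 = 8
y_1 = 11
z_1 = 11.5
r_1 = 2
x_2 = 3.5
y_2 = 13
z_2 = 9
w_2 = 6
h_2 = 4
x_3 = 17
y_3 = 3
z_3 = 9.5
r_3 = 2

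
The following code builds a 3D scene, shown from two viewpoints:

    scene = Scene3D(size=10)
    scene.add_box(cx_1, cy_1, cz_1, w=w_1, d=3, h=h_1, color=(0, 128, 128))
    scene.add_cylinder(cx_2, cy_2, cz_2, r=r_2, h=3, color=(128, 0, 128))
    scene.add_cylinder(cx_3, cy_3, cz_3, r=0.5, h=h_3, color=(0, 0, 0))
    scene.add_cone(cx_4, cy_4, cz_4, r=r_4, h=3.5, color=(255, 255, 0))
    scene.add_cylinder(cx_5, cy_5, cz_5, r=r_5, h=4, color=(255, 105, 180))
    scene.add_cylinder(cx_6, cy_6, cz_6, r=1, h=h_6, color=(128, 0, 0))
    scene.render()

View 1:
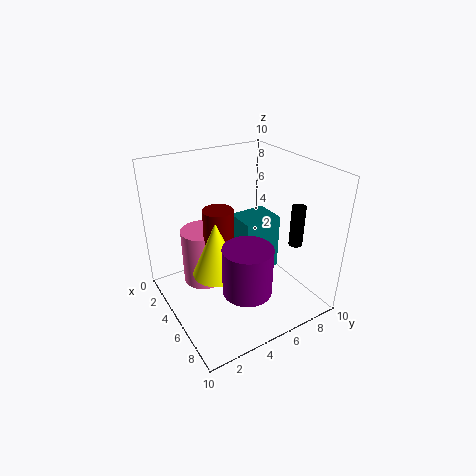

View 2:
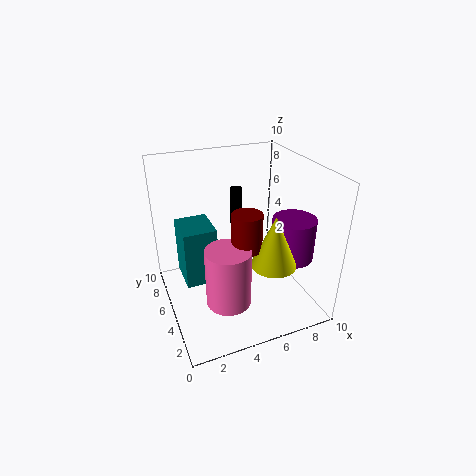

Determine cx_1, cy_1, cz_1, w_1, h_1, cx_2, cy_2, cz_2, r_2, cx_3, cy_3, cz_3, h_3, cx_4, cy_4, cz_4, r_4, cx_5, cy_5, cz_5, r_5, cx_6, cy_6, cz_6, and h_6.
cx_1 = 1.5; cy_1 = 6.5; cz_1 = 0.5; w_1 = 2.5; h_1 = 4.5; cx_2 = 8.5; cy_2 = 3.5; cz_2 = 3.5; r_2 = 1.5; cx_3 = 6.5; cy_3 = 9; cz_3 = 4; h_3 = 3; cx_4 = 6.5; cy_4 = 2.5; cz_4 = 4; r_4 = 1.5; cx_5 = 3.5; cy_5 = 3; cz_5 = 1.5; r_5 = 1.5; cx_6 = 5; cy_6 = 3.5; cz_6 = 5; h_6 = 2.5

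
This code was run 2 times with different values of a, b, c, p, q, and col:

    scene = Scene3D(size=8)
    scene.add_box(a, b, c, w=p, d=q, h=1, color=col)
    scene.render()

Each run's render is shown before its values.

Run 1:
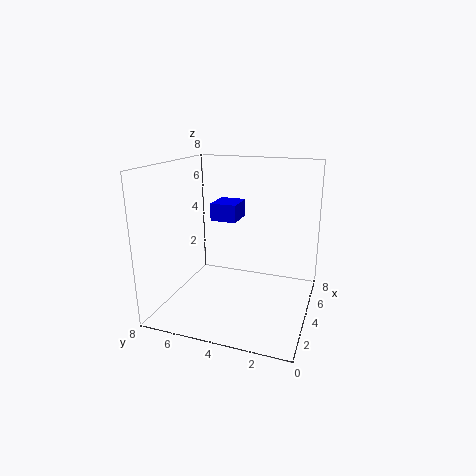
a = 4.25
b = 4.25
c = 4.75
p = 1.75
q = 1.5
col = 'blue'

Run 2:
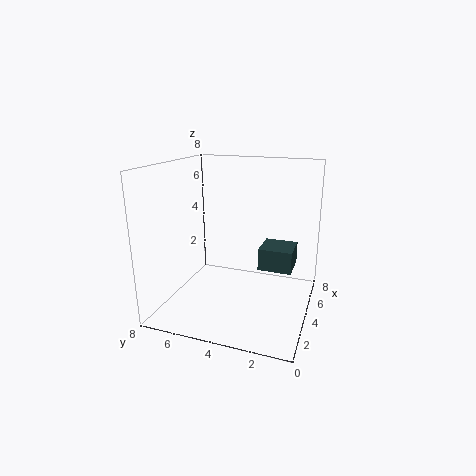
a = 1
b = 0.5
c = 3.75
p = 1.5
q = 1.5
col = 'darkslategray'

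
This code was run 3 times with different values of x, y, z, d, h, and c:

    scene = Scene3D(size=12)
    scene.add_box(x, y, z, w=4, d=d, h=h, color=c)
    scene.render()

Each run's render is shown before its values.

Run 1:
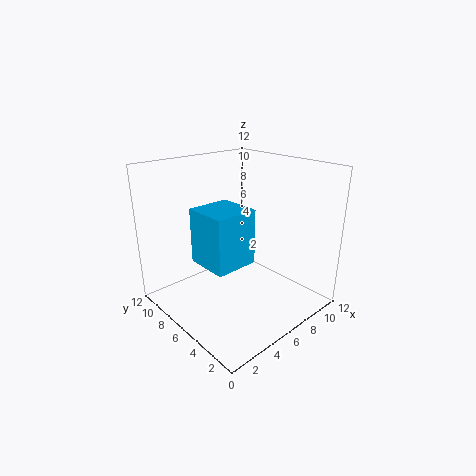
x = 4
y = 6
z = 3
d = 4
h = 5
c = 'deepskyblue'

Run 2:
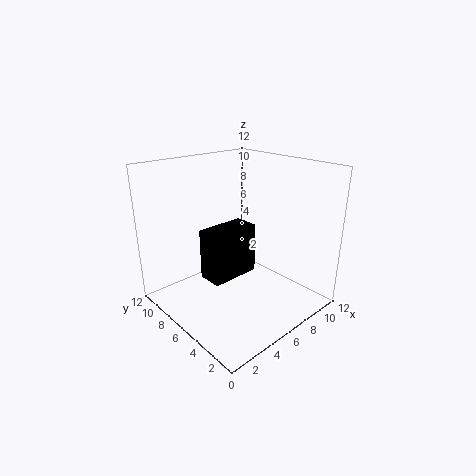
x = 2.5
y = 4.5
z = 3.5
d = 2
h = 4
c = 'black'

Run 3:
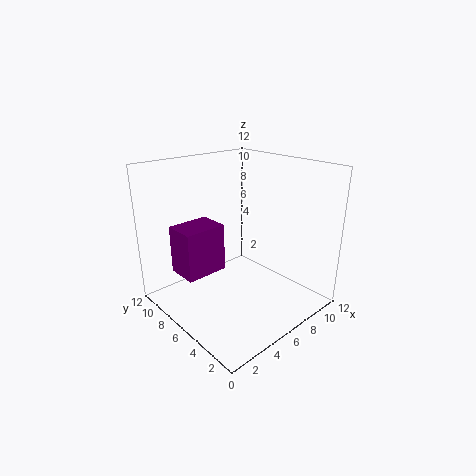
x = 3
y = 9
z = 1.5
d = 3
h = 4.5
c = 'purple'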